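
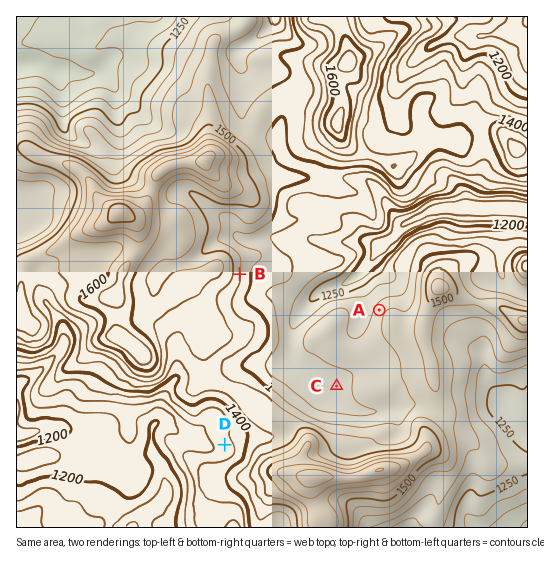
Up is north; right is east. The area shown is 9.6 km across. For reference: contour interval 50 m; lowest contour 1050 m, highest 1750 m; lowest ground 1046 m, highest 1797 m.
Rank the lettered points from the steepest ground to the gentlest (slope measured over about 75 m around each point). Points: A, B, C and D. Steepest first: B A D C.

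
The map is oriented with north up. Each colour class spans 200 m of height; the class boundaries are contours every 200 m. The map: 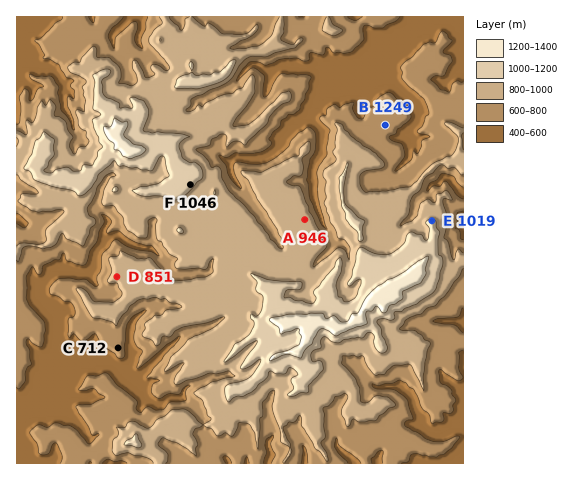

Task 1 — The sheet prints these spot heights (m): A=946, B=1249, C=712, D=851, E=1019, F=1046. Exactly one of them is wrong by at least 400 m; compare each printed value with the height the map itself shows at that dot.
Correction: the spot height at B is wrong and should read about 749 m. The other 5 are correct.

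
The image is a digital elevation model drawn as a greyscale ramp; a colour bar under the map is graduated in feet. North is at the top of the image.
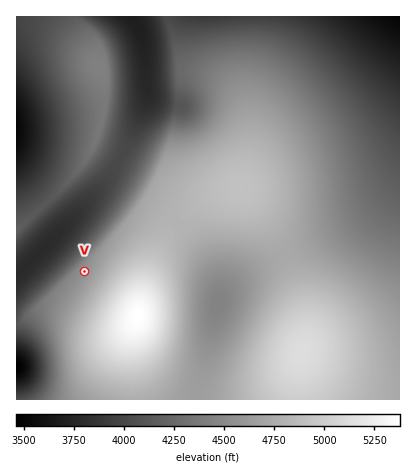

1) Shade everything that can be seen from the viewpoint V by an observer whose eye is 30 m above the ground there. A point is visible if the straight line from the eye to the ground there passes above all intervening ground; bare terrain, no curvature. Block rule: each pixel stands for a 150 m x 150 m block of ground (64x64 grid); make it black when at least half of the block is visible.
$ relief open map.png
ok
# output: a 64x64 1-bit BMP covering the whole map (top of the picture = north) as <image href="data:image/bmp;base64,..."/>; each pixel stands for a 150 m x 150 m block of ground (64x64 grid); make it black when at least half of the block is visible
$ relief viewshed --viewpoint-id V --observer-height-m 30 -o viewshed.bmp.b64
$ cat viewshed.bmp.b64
<image width="64" height="64" href="data:image/bmp;base64,Qk0+AgAAAAAAAD4AAAAoAAAAQAAAAEAAAAABAAEAAAAAAAACAAATCwAAEwsAAAIAAAAAAAAA////AAAAAAAAAAAAAAAAAAAAAAAAAAAAAAAAAAAAAAAAAAAAAAAAAAAAAAAAAAAAAAAAAAAAAAAAAAAAAAAAAAAAAAAAAAAAAAAAAAAAAAAAAAAAAAAAAAAAAAAAAAAAAAAAAAAAAAAAOAAAAAAAAAB+AAAAAAAAAf+AAAAAAAAH/8AAAAAAAI//wAAAAAAAx//gAAAAAADj/+AAAAAAAPH/4AAAAAAA8P/gAAAAAAD4P+AAAAAAAPwfwAAAAAAA/g/AAAAAAAD/B8AAAAAAAP8DwAAAAAAA/4HgAAAAAAD/wOAAAAAAAP/wcAAAAAAA//h4AAAAAAD//DgAAAAAAB//PAAAAAAAD//+AAAAAAAH//8AAAAAAAP//wAAAAAAAf/+AAAAAAAA//4AAAAAAAD//wAAAAAAAP//AAAAAAAA//8AAAAAAAD//4AAAAAAAf//gAAAAAAB//+AAAAAAAP//AAAAAAAB//wAAAAAAAP//AAAAAAAB//4AAAAAAAf//gAAAAAAD//+AAAAAAAP//8CAAAAAA////8AAAAAD//5/4AAAAAP//D/4AAAAA//8P/gAAAAD//g//AAAAAP/+D/8AAAAA//gP4AAAAAD/gA/gAAAAAP4AB+AAAAAA/AAHwAAAAAD8AAfAAAAAAPgAB8AAAAAA+AAHwAAAAAD4AAeAAAAAAA=="/>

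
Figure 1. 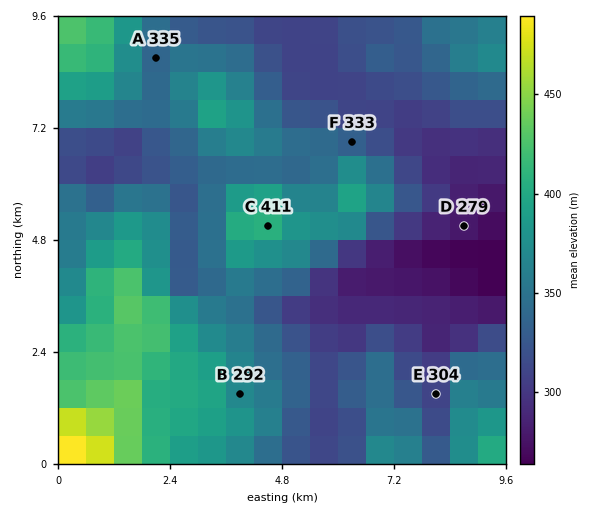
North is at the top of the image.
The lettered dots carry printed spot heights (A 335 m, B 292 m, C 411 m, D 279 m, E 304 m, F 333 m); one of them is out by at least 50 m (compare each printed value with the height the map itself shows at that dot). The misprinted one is B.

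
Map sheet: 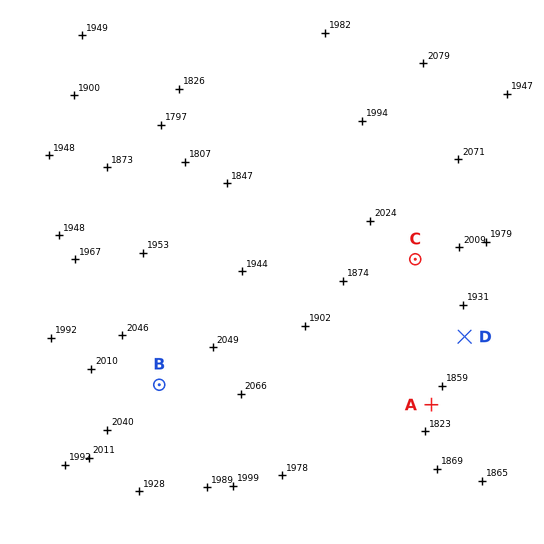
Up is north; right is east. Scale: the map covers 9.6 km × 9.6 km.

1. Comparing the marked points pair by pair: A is below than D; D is below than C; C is below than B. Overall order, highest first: B C D A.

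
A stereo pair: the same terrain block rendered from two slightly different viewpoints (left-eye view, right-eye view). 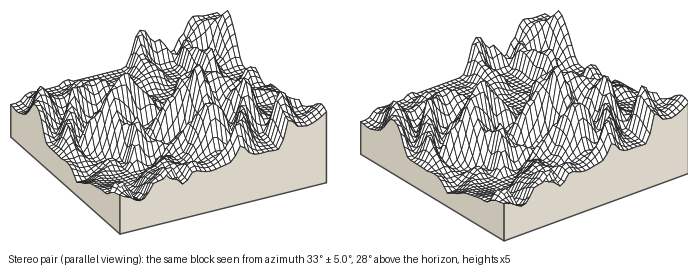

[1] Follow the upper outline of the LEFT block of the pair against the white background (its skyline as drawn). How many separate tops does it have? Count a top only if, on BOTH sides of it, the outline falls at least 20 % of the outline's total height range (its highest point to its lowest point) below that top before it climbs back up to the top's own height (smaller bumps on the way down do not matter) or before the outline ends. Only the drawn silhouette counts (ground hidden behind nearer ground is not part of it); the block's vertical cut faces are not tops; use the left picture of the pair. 2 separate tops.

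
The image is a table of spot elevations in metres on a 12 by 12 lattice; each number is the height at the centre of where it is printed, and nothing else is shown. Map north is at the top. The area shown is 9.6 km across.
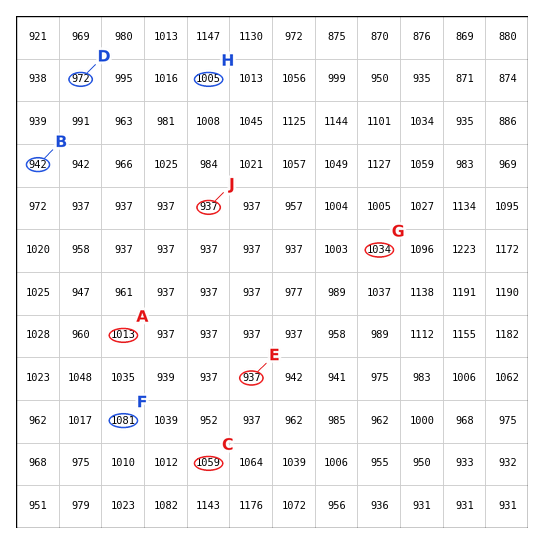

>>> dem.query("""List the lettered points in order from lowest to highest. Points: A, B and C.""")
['B', 'A', 'C']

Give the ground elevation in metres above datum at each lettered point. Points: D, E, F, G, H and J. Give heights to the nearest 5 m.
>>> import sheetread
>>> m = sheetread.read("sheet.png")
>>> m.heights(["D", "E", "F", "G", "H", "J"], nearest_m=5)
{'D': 970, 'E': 935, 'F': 1080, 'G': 1035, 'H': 1005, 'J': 935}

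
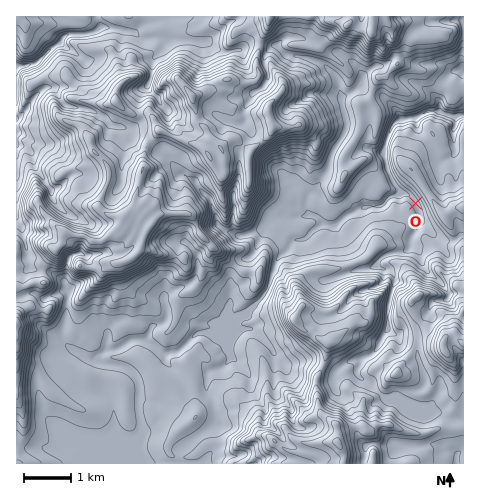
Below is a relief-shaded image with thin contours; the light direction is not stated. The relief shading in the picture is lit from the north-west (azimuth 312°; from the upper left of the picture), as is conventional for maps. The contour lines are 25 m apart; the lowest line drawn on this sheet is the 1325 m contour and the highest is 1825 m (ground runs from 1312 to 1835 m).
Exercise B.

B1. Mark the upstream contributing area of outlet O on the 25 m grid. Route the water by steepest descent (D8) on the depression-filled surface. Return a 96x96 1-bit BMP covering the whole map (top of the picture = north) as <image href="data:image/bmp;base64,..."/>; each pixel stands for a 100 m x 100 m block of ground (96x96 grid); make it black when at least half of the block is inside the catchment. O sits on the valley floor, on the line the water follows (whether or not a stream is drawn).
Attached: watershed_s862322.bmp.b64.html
<image width="96" height="96" href="data:image/bmp;base64,Qk2+BAAAAAAAAD4AAAAoAAAAYAAAAGAAAAABAAEAAAAAAIAEAAATCwAAEwsAAAIAAAAAAAAA////AAAAAAAAAAAAAAAAAAAAAAAAAAAAAAAAAAAAAAAAAAAAAAAAAAAAAAAAAAAAAAAAAAAAAAAAAAAAAAAAAAAAAAAAAAAAAAAAAAAAAAAAAAAAAAAAAAAAAgAAAAAAAAAAAAAQP8wAAAAAAAAAAA////8AAAAAAAAAAB////8AAAAAAAAAAD////8AAAAAAAAAAH////8AAAAAAAAAAH////8AAAAAAAAAAH////8AAAAAAAAAAP////8AAAAAAAAAAP////8AAAAAAAAAAP////8AAAAAAAAAAP////8AAAAAAAAAAH////8AAAAAAAAAAH////8AAAAAAAAAAH////8AAAAAAAAAAD////8AAAAAAAAAAD////8AAAAAAAAAAD////8AAAAAAAAAAB////8AAAAAAAAAAB////8AAAAAAAAAAD////4AAAAAAAAAAP////wAAAAAAAAAA/////wAAAAAAAAAB/////wAAAAAAAAAD/////wAAAAAAAAAD/////4AAAAAAAAAD/////8AAAAAAAAAB/////8AAAAAAAAAB/////8AAAAAAAAAB/////8AAAAAAAAAB/////8AAAAAAAAAD/////8AAAAAAAAAD/////8AAAAAAAAAB/////8AAAAAAAAAA/////8AAAAAAAAAAf////8AAAAAAAAAAAH///8AAAAAAAAAAAA///8AAAAAAAAAAAAP//8AAAAAAAAAAAAP//8AAAAAAAAAAAAH//8AAAAAAAAAAAAB//8AAAAAAAAAAAAA//8AAAAAAAAAAAAAf/8AAAAAAAAAAAAAP/8AAAAAAAAAAAAAH/8AAAAAAAAAAAAAD/8AAAAAAAAAAAAAD/8AAAAAAAAAAAAAD+MAAAAAAAAAAAAAB8AAAAAAAAAAAAAAAYAAAAAAAAAAAAAAAIAAAAAAAAAAAAAAAAAAAAAAAAAAAAAAAAAAAAAAAAAAAAAAAAAAAAAAAAAAAAAAAAAAAAAAAAAAAAAAAAAAAAAAAAAAAAAAAAAAAAAAAAAAAAAAAAAAAAAAAAAAAAAAAAAAAAAAAAAAAAAAAAAAAAAAAAAAAAAAAAAAAAAAAAAAAAAAAAAAAAAAAAAAAAAAAAAAAAAAAAAAAAAAAAAAAAAAAAAAAAAAAAAAAAAAAAAAAAAAAAAAAAAAAAAAAAAAAAAAAAAAAAAAAAAAAAAAAAAAAAAAAAAAAAAAAAAAAAAAAAAAAAAAAAAAAAAAAAAAAAAAAAAAAAAAAAAAAAAAAAAAAAAAAAAAAAAAAAAAAAAAAAAAAAAAAAAAAAAAAAAAAAAAAAAAAAAAAAAAAAAAAAAAAAAAAAAAAAAAAAAAAAAAAAAAAAAAAAAAAAAAAAAAAAAAAAAAAAAAAAAAAAAAAAAAAAAAAAAAAAAAAAAAAAAAAAAAAAAAAAAAAAAAAAAAAAAAAAAAAAAAAAAAAAAAAAAAAAAAAAAAAAAAAAAAAAAAAAAAAAAAAAAAAAAAAAAAAAAAAAAAAAAAAAAAAAAAAAAAAAAAAAAAAAA="/>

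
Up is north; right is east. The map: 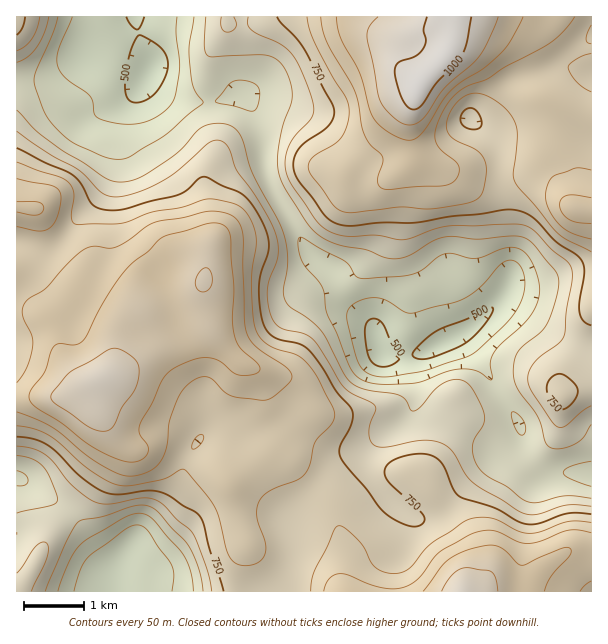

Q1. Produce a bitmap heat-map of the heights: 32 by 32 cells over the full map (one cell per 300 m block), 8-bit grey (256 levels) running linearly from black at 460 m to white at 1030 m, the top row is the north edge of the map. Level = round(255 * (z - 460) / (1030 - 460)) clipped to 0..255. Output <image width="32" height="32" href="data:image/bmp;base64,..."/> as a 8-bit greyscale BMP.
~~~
<image width="32" height="32" href="data:image/bmp;base64,Qk02CAAAAAAAADYEAAAoAAAAIAAAACAAAAABAAgAAAAAAAAEAAATCwAAEwsAAAABAAAAAAAAAAAAAAEBAQACAgIAAwMDAAQEBAAFBQUABgYGAAcHBwAICAgACQkJAAoKCgALCwsADAwMAA0NDQAODg4ADw8PABAQEAAREREAEhISABMTEwAUFBQAFRUVABYWFgAXFxcAGBgYABkZGQAaGhoAGxsbABwcHAAdHR0AHh4eAB8fHwAgICAAISEhACIiIgAjIyMAJCQkACUlJQAmJiYAJycnACgoKAApKSkAKioqACsrKwAsLCwALS0tAC4uLgAvLy8AMDAwADExMQAyMjIAMzMzADQ0NAA1NTUANjY2ADc3NwA4ODgAOTk5ADo6OgA7OzsAPDw8AD09PQA+Pj4APz8/AEBAQABBQUEAQkJCAENDQwBEREQARUVFAEZGRgBHR0cASEhIAElJSQBKSkoAS0tLAExMTABNTU0ATk5OAE9PTwBQUFAAUVFRAFJSUgBTU1MAVFRUAFVVVQBWVlYAV1dXAFhYWABZWVkAWlpaAFtbWwBcXFwAXV1dAF5eXgBfX18AYGBgAGFhYQBiYmIAY2NjAGRkZABlZWUAZmZmAGdnZwBoaGgAaWlpAGpqagBra2sAbGxsAG1tbQBubm4Ab29vAHBwcABxcXEAcnJyAHNzcwB0dHQAdXV1AHZ2dgB3d3cAeHh4AHl5eQB6enoAe3t7AHx8fAB9fX0Afn5+AH9/fwCAgIAAgYGBAIKCggCDg4MAhISEAIWFhQCGhoYAh4eHAIiIiACJiYkAioqKAIuLiwCMjIwAjY2NAI6OjgCPj48AkJCQAJGRkQCSkpIAk5OTAJSUlACVlZUAlpaWAJeXlwCYmJgAmZmZAJqamgCbm5sAnJycAJ2dnQCenp4An5+fAKCgoAChoaEAoqKiAKOjowCkpKQApaWlAKampgCnp6cAqKioAKmpqQCqqqoAq6urAKysrACtra0Arq6uAK+vrwCwsLAAsbGxALKysgCzs7MAtLS0ALW1tQC2trYAt7e3ALi4uAC5ubkAurq6ALu7uwC8vLwAvb29AL6+vgC/v78AwMDAAMHBwQDCwsIAw8PDAMTExADFxcUAxsbGAMfHxwDIyMgAycnJAMrKygDLy8sAzMzMAM3NzQDOzs4Az8/PANDQ0ADR0dEA0tLSANPT0wDU1NQA1dXVANbW1gDX19cA2NjYANnZ2QDa2toA29vbANzc3ADd3d0A3t7eAN/f3wDg4OAA4eHhAOLi4gDj4+MA5OTkAOXl5QDm5uYA5+fnAOjo6ADp6ekA6urqAOvr6wDs7OwA7e3tAO7u7gDv7+8A8PDwAPHx8QDy8vIA8/PzAPT09AD19fUA9vb2APf39wD4+PgA+fn5APr6+gD7+/sA/Pz8AP39/QD+/v4A////AHFePiYZFhwhJzZdg4uKiYubsriup6i40eTj3c7JxbuxbGtLLh0XGyAoPWmNmJWNi5WjpJyVlKO/09jWysbIw7xhbFk+LB8bIzRReZWhnY6JkJqbl5GNk6a3w8a7tLzDvlpiXlBFNSYwTmmCmaGZi4mQl5eSi4WFjpypq5uOl6ipVFhZWl5YSU5qfoyeopaLipCWk4uBfoOIi46IdWZreXtFTFpqeoSAfIWOmKinnJSRkZOOg32EjIuBdmlZTUxQTUBOaIKYqa+lmpehq6mkoJyTjYV8gYyPiXdhUkxIQz88VmWBoLjFyL2mmp6kpaWlopeJfHR4gYV9alVKSUhLSUR+iqPB0tTLv62cmZ6goqShmo59bmRlamhgVUxERFheVKOyx9ng2829r6KcnqGkpKOimYVwYVlaX2BaTkBFZHBfvdDd4uTg1sa0p6Glqq2rp6SWfm1iV1RdYllIQ1d4hXa5ztzk6ObdzryvqbO7urOroYRfSEBARFJbTkFOaoCFf63B0tvj5d7UyMC6wsjDtKeSbEIgFRwgLDg7QVJoeX57p7zIytXb2NXRzMzNxK6YjnlWMhMLFRAOFSQ5TVtpc3Wqur6/zNXV09DQ1M+4k3VrX0YpEREfGxENESI5S1prebC5urzF0dbUz9HVz7WHYldOOicZHCcnIhwVFCQ7T2mFrbG4vL/K09DN1drRtYJcUUg6Mi0tMjMwLCUYGjFIY4WrqbK5ucHLysrV3NKzhWFNQDg7Pz8+PDc1MSUcMUpggKajp7GztsLHytLZ0LKOa0g4O0RNU1NJPjw+Niw9WG6GoqShpqqqs8DIztTOs5NsRERXYWJmaWBST1JQTFVykqW4uKWYl5adrLS6wsCriVxHYXyGg4GCf3dxcW5tdJS5xMXCrJB/eX+JkJehoJNxS1V5lZ+enZucnJeRiYeRrcjLtrKmiGpdYGx2gIiEd1dLb4+hqKmvr66uq6CTlJ+vuruekYFpUUdJU2FyfHZlSVSCmqWqqrG5ubSvo5SWpKyur4BuWEc9Oz1ETV5vcFxFVHySnKWssry8sKWZjpOkq6yoZVE/NDExMTY/TV1hUkVQaXyMnrLBzcaoj4aIk6KrqqZSQTcuKCIeIzA+R0lEQU1cbH+ZvNXl4raKgYyZpayrp0c9NS0lGhATIjZAPjw/SVhuhZ/F4vL21qaTmaCqrKefRDksIh0YDAgZN0lEQEJKXXiUr83n9frx1LmqoqOhnJVSPCUZFxcOBhY5UVFPT1VqhqS/1Ony9fnx28SyqaCal29MKRoYGBIRHjpVYWFia3yVtMra6O7x9vfp1MO4r6OZf141IRwYEhcjNlRra3F9iqC8ztni6vD19+7eysC4sKA="/>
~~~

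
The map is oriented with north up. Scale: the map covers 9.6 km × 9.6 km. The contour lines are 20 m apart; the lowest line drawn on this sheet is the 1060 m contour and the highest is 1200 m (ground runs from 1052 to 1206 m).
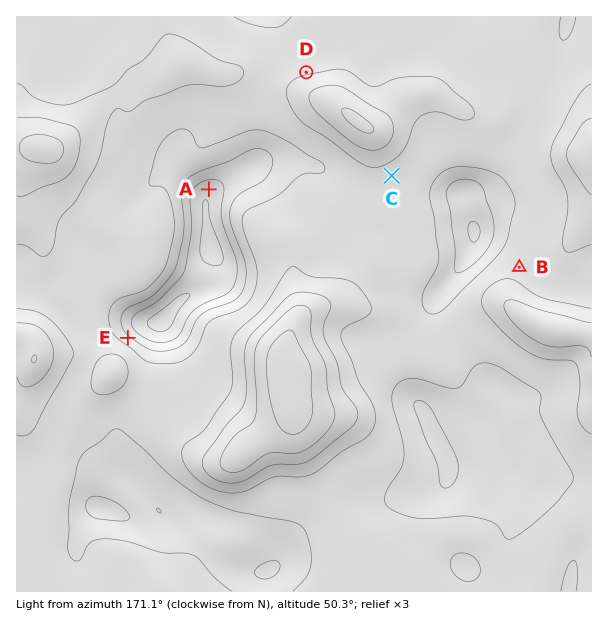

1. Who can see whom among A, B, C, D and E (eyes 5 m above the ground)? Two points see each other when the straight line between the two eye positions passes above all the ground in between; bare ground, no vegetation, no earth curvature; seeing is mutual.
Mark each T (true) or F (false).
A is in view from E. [F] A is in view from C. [T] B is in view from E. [F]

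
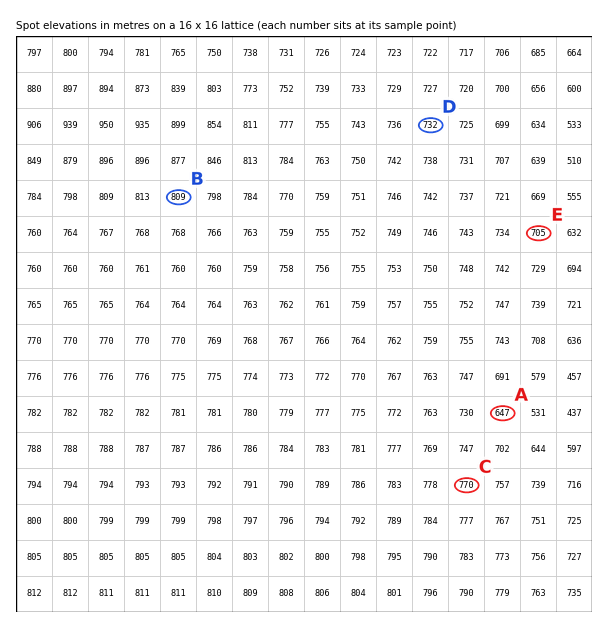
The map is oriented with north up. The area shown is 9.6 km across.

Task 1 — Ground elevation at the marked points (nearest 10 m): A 650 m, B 810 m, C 770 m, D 730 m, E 700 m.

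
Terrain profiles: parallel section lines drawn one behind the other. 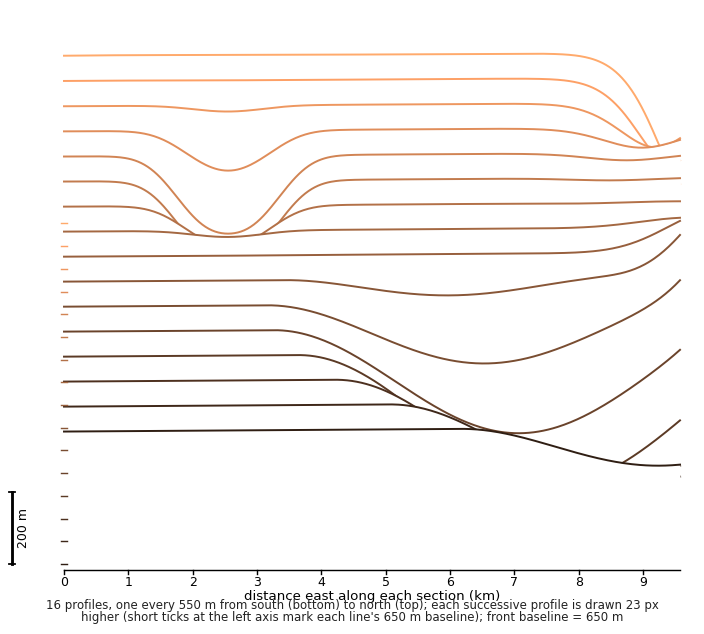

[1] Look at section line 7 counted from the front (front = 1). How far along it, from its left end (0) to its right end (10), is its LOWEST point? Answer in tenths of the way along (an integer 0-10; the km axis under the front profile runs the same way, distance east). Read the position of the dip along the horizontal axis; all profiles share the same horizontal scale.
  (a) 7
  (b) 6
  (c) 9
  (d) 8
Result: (b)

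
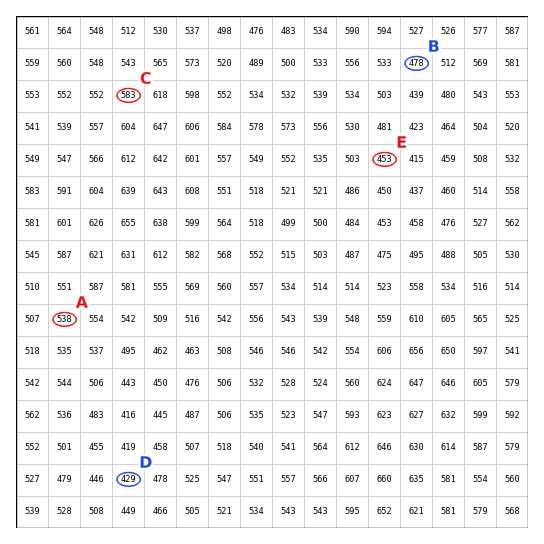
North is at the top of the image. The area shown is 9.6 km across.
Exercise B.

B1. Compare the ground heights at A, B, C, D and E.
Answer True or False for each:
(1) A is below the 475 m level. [False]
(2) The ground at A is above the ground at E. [True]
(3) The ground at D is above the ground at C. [False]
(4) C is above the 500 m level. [True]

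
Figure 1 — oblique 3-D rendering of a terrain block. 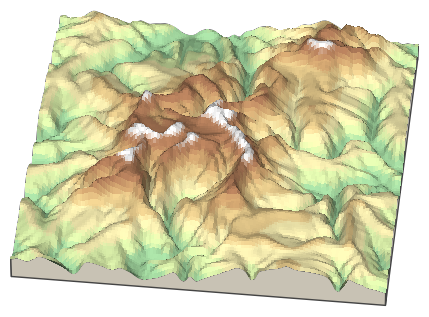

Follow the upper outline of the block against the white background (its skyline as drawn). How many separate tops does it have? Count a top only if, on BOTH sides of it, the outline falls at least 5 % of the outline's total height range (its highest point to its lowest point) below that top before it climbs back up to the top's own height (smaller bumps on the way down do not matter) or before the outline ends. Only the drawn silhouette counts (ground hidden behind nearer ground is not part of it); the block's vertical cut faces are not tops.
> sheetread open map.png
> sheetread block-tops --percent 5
2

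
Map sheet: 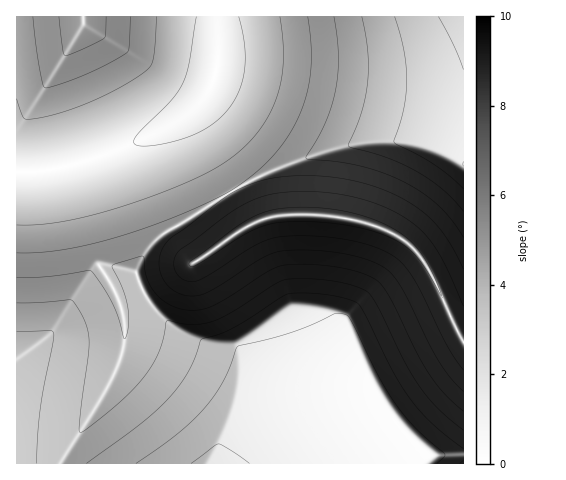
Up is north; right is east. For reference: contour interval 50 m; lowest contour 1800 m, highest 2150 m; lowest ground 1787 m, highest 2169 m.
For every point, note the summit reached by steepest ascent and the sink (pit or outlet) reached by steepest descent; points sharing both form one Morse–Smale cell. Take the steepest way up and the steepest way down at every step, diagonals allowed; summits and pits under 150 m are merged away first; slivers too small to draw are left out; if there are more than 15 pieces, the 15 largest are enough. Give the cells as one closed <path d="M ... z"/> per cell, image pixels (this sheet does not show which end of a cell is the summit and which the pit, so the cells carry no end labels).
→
<path d="M195 107l-7 7-22 14-57 26-46 14-28 4-19 1 0 290 447 1 1-123-4-4-18-42-21-38-11-12-15-11-30-12-21-4-30-4-24 0-19 3-20 8-55-96-3-7z"/><path d="M463 16l-245 0 0 45-4 17-7 16-14 18 0 10 10 21 48 82 20-8 43-3 42 6 39 14 15 11 16 19 37 76z"/><path d="M217 16l-200 0-1 156 19 0 17-2 57-16 48-21 31-19 19-20 7-16 4-17z"/>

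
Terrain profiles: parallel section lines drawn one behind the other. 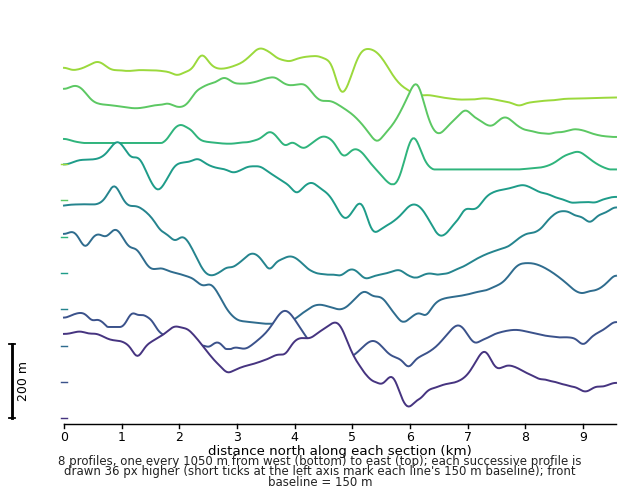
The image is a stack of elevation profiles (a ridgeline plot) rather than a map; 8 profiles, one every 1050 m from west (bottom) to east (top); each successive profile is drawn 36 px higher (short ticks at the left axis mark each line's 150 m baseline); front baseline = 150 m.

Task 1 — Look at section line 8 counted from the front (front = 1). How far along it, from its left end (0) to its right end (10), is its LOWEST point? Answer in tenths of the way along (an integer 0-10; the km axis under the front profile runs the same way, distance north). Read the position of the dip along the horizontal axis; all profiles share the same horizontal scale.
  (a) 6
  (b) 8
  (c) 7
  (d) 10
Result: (b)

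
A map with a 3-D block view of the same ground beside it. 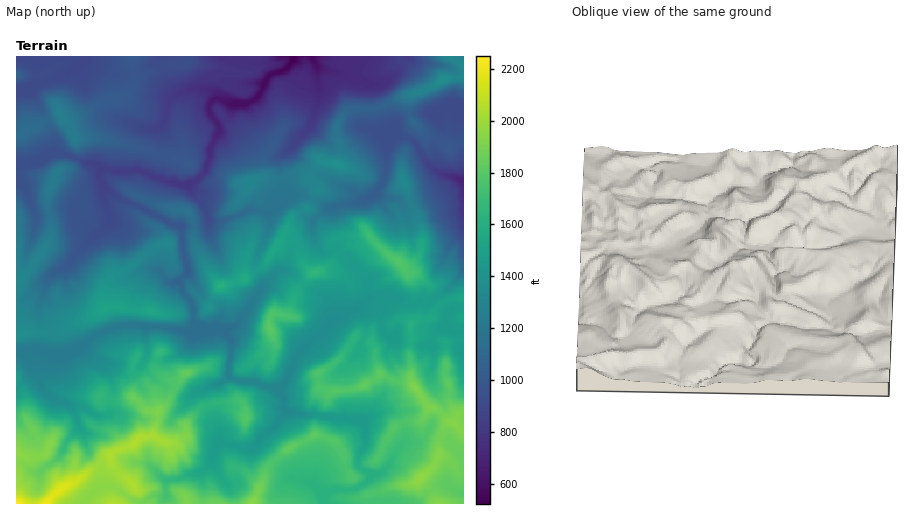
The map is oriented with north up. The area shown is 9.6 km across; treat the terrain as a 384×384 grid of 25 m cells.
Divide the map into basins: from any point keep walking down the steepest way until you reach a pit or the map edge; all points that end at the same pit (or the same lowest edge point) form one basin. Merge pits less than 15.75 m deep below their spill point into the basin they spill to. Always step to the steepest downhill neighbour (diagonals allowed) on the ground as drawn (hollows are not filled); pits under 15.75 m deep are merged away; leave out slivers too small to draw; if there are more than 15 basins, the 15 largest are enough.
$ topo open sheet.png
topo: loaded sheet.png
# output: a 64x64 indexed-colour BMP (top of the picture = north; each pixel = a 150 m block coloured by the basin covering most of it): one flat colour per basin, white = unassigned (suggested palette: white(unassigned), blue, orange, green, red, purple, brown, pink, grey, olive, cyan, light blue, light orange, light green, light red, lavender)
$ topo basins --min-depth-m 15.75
<image width="64" height="64" href="data:image/bmp;base64,Qk12CAAAAAAAAHYAAAAoAAAAQAAAAEAAAAABAAQAAAAAAAAIAAATCwAAEwsAABAAAAAAAAAA////ALR3HwAOf/8ALKAsACgn1gC9Z5QAS1aMAMJ34wB/f38AIr28AM++FwDox64AeLv/AIrfmACWmP8A1bDFABEREREREREREREREREREREREREREREREREREREREVVVEREREREREREREREREREREREREREREREREREREREVVVURERERERERERERERERERERERERERERERERERERERVVVRERERERERERERERERERERERERERERERERERERERVVVVEREREREREREREREREREREREREREREREREREREREVVVURERERERERERERERERERERERERERERERERERERERFVVREREREREREREREREREREREREREREREREREREREREVVVERERERERERERERERERERERERERERERERERERERERVVURERERERERERERERERERERERERERERERERERERERFVVRERERERERERERERERERERERERERERERERERERERERVVERERERERERERERERERERERERERERERERERERERERFVURERERERERERERERERERERERERERERERERERERERERURERERERERERERERERERERERERERERERERERERERERERERERERERERERERERERERERERERERERERERERERERERERERERERERERERERERERERERERERERERERERERERERERERERERERERERERERERERERERERERERERERERERERERERERERERERERERERERERERERERERERERERERERERERERERERERERERERERERERERERERERERERERERERERERERERERERERERERERERERERERERERERERERERERERERERERERERERERERERERERERERERERERERERERERERERERERERERERERERERERERERERERERERERERERERERERERERERERERERERERERERERERERERERERERERERERERERERERERERERERERERERERERERERERERERERERERERERERERERERERERERERERERERERERERERERERERERERERERERERERERERERERERERERERERERERERERERERERERERERERERERERERERERERERERERERERERERERERERERERERERERERERERERERERERERERERERERERERERERERESERERERERERERERERERERERERERERERERERERERERERIhEREREREREREREREREREREREREREREREREREREREREiIRERERERERERERERERERERERERERERERERERERERERIiIREREREREREREREREREREREREREREREREREREREREiIiERERERERERERERERERERERERERERERERERERERESIiIRERERERERERERERERERERERERERERERERERERESIiIhEREREREREREREREREREREREREREREREREREREiIiIiEREREREREREREREREREREREREREREREREREREiIiIiIRERERERERERERERERERERERERERERERERERIiIiIiIhERERERERERERERERERERERERERERERERERIiIiIiIiERERERERERERERERERERERERERERERERERIiIiIiIiIRERERERERERERERERERERERERERERIiIhIiIiIiIiIhEREREREREREREREREREREREREREREiIiIiIiIiIiIiEREREREREREREREREREREREREREREiIiIiIiIiIiIiIREREREREREREREREREREREREREREiIiIiIiIiIiIiIhERERERERERERERERERERERERERESIiIiIiIiIiIiIiERERERERERERERERERERERERERERIiIiIiIiIiIiIiIRERERERERERERERERERERERERERESIiIiIiIiIiIiIhERERERERERERERERERERERERERERIiIiIiIiIiIiIiERERERERERERERERERERERERERERIiIiIiIiIiIiIiIREREREREREREREREREREREREREREiIiIiIiIiIiIiIhERERERERERERERERERERERERERERIiIiIiIiIiIiIiEREREREREREREREREREREREREREREREiIiIiIiIiIiIRERERERERERERERERERERERERERERESIiIiIiIiIiIhERERERERERERERERERERERERERERERIiIiIiIiIiRCEREREREREREREREREREREREREREREREiIiIiIiIkREQzERERERERERERERERERERERERERERESIiIiIiIkRERDMzERERERERERERERERERERERERERERIiIiIiIkREREMzMzMzERERERERERERERERERERERERESIiIiIkREREQzMzMzMzEREREREREREREREREREREREREREiIiRERERDMzMzMzMzERERERERERERERERERERERERERESJEREREMzMzMzMzMzMREREREREREREREREREREREREREUREREQzMzMzMzMzMzERERERERERERERERERERERERERERRERDMzMzMzMzMzMRERERERERERERERERERERERERERERREMzMzMzMzMzMxEREREREREREREREREREREREREREREREzMzMzMzMzMzERERERERERERERERERERERERERERERETMzMzMzMzMzMRERERERERERERERERERERERERERERER"/>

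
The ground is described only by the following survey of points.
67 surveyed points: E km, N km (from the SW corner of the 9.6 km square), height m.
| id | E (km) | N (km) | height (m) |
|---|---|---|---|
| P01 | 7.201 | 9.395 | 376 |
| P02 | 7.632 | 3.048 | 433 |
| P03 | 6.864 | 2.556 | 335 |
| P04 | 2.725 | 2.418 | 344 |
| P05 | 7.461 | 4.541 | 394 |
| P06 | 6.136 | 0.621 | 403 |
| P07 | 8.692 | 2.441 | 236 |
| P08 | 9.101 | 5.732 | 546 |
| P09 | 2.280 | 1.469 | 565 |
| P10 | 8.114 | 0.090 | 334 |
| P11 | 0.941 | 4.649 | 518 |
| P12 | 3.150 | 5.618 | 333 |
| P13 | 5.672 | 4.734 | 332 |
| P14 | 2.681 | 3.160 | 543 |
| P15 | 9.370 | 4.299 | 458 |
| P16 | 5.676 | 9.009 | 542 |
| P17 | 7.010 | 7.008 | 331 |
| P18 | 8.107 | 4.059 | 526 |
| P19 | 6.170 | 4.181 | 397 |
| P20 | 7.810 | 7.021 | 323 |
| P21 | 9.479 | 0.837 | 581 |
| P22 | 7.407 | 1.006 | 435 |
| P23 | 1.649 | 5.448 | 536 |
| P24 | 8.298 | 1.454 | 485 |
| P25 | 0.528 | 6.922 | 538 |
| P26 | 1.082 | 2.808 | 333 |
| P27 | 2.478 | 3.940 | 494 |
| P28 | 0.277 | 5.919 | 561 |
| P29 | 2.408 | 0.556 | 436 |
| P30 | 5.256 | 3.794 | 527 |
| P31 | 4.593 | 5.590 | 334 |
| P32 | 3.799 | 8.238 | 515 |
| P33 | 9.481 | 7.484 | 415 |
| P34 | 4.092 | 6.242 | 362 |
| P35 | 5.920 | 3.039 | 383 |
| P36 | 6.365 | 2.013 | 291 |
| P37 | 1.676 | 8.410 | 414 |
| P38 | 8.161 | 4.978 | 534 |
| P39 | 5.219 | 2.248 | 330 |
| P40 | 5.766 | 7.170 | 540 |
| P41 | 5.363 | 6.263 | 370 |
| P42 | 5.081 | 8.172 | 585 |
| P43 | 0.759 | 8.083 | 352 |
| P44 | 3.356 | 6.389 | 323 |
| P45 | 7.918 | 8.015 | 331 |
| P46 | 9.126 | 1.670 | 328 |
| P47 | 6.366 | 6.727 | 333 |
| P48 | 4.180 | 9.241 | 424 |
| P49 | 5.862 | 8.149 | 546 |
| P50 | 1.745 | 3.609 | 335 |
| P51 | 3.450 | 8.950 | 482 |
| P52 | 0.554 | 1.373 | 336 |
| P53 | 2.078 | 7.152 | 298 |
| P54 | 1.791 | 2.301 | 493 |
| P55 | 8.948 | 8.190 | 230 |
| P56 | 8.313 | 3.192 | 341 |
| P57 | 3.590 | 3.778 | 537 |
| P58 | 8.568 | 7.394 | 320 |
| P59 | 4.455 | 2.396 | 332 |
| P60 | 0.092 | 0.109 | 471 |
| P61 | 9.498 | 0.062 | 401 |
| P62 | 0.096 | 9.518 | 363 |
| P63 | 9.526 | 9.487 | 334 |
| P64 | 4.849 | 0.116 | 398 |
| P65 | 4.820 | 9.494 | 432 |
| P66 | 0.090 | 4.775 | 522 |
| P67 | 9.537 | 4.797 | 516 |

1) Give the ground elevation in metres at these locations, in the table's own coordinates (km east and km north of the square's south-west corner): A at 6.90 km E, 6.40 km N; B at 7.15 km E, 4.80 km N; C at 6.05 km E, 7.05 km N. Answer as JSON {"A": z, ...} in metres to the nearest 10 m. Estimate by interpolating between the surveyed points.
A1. {"A": 330, "B": 340, "C": 490}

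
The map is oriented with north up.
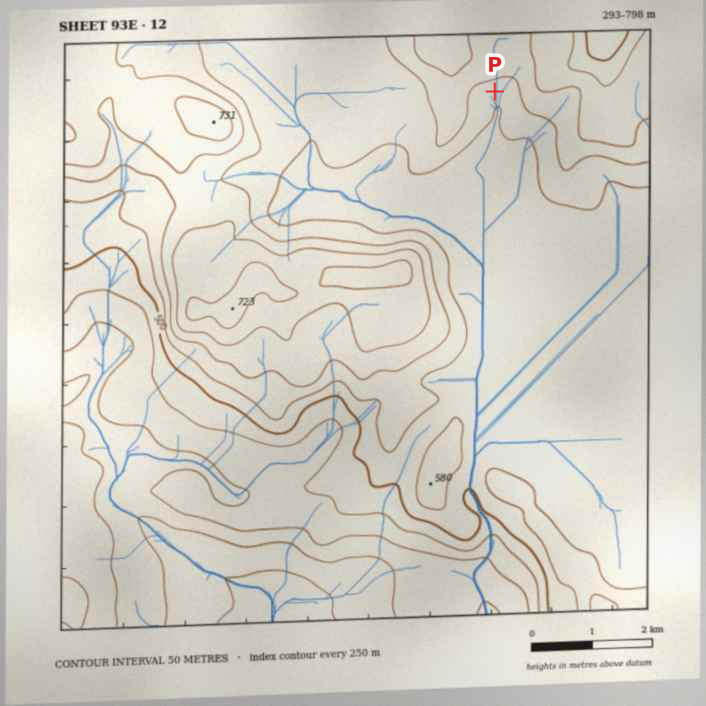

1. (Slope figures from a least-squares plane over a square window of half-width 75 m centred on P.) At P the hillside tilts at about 7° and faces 174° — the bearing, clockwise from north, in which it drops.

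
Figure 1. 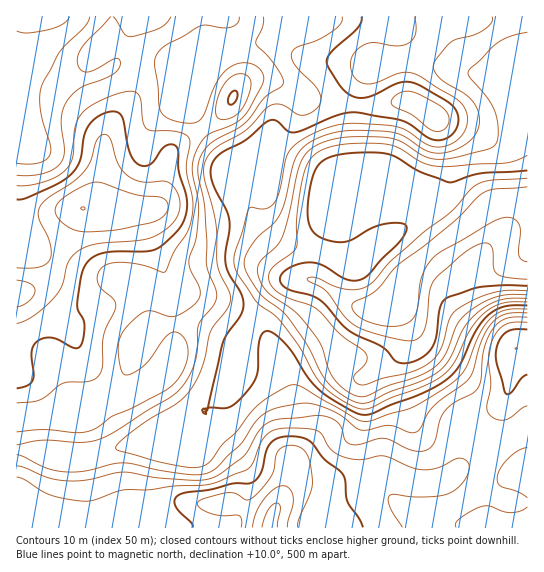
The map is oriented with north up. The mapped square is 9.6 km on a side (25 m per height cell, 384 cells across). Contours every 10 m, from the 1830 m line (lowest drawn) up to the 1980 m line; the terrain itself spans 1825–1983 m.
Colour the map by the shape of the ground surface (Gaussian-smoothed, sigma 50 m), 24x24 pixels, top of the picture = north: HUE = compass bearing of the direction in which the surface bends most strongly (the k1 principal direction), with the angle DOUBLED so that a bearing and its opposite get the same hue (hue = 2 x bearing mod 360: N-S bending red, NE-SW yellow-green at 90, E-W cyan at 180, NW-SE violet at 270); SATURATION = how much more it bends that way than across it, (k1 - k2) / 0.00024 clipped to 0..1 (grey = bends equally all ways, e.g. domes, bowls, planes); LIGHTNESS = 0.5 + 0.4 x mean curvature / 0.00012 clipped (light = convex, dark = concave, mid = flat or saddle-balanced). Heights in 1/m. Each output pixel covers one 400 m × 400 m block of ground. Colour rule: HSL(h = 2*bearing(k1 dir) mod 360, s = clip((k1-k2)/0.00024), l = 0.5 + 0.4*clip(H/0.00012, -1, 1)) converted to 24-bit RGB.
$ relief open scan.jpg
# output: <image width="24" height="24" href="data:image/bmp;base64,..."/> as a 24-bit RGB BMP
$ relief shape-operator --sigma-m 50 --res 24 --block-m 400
<image width="24" height="24" href="data:image/bmp;base64,Qk32BgAAAAAAADYAAAAoAAAAGAAAABgAAAABABgAAAAAAMAGAAATCwAAEwsAAAAAAAAAAAAAe4BxfoR2eYSAY3iJcK+ltYqZhkmPiz9UtIIvscMnCXx77s6d76l2Lj9UVX5vhKV8jXuRfGaDkm5eeV9LgIVKWnhWhXpjlZVhfKmzd53KfoHPiXfFc3uocYunWnDZsdL/zNj/4cz/ZVL5LXXJ+8jGjDm/ZZieY5tpemJrf1tummqDl32lipeeYJeSYZujhYyfo8vYP3a6bzKdfkS0qZLKmrrPVrnHMK0uOCwYejke1yE9fC1B8qY9lrRfd6LBiXLCjlateIyoeaHDjHa9uYqvo4OfUn1lZXlcYEwAMR8CPTcCJToALF8AZ3oSXEQbZEocNkMkOIg7lD+OsHW83+zlxcnfQpGRPER7pW++m8C9T0+clEB5saF0pmyPsGaSZ3lXjmjMbnLapLDptaznz2ZUP3EeJF0iYoFfXXeBRJlkM1Zvfc+Hm8h9z0xt02ipQNjvK07ey32EajNul099wa51e1lcnHFMX4ikhI1KRqdDSIdDl2pTym3A5o3EUZBHHYMpPIVfWoxvMHpzZ75GpZBMcKxZwfjfSHHrNQaB5ZXHoljlf3PQ1azKlUrM3IabS5Zciby/bnGwiU6BcaRKMp2DvHrT867mf8eFHI17VIN/UHhyWYZGmaZLgvZmXK0WLAoHDCcMOK4tb1q7kl/N33iztiaY4YlixWKOiK6Mf0iNnG+jpcaoQYOlPHdxyGSw9dbXPIKtNGJ9Y2l8an1qkstzo+l2SAwxijpMOKteEIAbEz0WQjcspy9D4ROR7MaWuI1jmXRSY1R7gqWIr79/QEFubHOAOoRu6tOsx2OrMkZsVWl/d5yPqOumvD2gdiesltnrkZnkiF/QQDh/HScvSnhRcUjG8tzZ18bmhZpRTpB2bpyBuIiAj1yIPnhmfoBcwsQotVIxVHdSMYd5fdGnk9eQgyaJit6oPI55TiEWZ0MbeSR1XD6EJtKYDaLW3e7n2NjznavEXZ+iRptnbKWcqne9iVSziVOSt7aMj6e3kKnDX9zjT/bEeUS/mWzL1jwxMgIBNWYXeoB8IzNlh8B1LMxxAJxXKv9BpNJ4wpPZ1XLTsK56QXFPZldFgkZUYp9wk8qZh7KresqaWLZ8bUIUKSUKLyUETQAE1GlujtV8DF9ELUx9lcuFlIdTUJwXFlAALTMAaEw2rUxD0nVadjc3UEcsZnY2XcUwbKs7k6pIprI+TSclmDBLlUypNGXGZ7jqqbzk87LSsSiCClMmJpddq3W81aCidJdOTlw3alR2j25aw1pKt1iSenazfp+zp7xzWqlATspyqFqgdU2ZfGGRb8CPMqPJQmSVR3Y/xnWx+MrzrFveDWUgDFwcxIxb1nmfY1iKUTirq3HExZvInK/JhYvJhn3F0q7Vy97ELM61QUGkmDy3wFZ1itxgFzZcfm1/fYB9VYRKmJFEzF2f44fKIZpFEWEquac+pXWmMVvidIPm4L3rzJTBdoWsc5HIr5vO8OjbXYXFJhx/gy+K1IWe6OurCSBJcnaBgIB/gIB/gH9/f3+ApW6Y45WrI21OPVUYdHkUSXlwNldOljQ46YZejrleRHVok01B/+15dVQqFg0md2uAX7V2+9u7FypLP250f4B/gH9/gHx8eysoclQNqZQbrDZdnkuQR8BzXVUzOy4mTlUv6NNywtF4N0RjZlKb+d3KyhdTEyMaI3cbOH1Y/5hxfSElEiYNQE0PVVQPLhoKcxgi4slpMdRTSK7Gkr7bc5Dga1F+W1WERbK0udOk2bedRFZ8Lb+b05XH/2nu+1i4I7ofDkxByEFE8YCxaUe6UUalnU+rPl+LQ6DD3+7dwOrsKZrbb7CqU0iHVUWEc5+eT7SXbLKA1Y+VtXKPPJc/Tk0eOg5k/8zk89zYDTNrNoeC0KitmIrjeIL4qJ//taP6itv60Pv00MHuakXRc26hakODRVCNgJqPf5tgRIc7lJhRzXF1rpF/QTl2IVpwdNLd/M/TaBn1RbvniMfKgI+uSbK8KWqzj4ne0/LtY8NEjCQxoTZHfj5ogG2BUWaCa3mHsmt5p6hUPXI/sK1TvHxWPFRweICAAYNG7MOP2nLUWGyrfF9JlIVKfnVIQ1QsNXAUrJgCeT8XZE8xlINFP31ieoB/XHeZW4qiY2S53qfHZ4CqbJmlvW6VrlB2Pnk5aXYyWYsOn4szjUJWoEtTo5hMc3pKQ2hmlIxTba1cd3OWjmaPnY9wh2hWSGs0aH12YntZOV9ErXg9yJxzU35+lV95uYGpmWzIkIvKkcHFZaqtWF6WknmoxpnHmJfLNlTPlau6hqSqb1+eimyvpZe5jX3GfHbQ"/>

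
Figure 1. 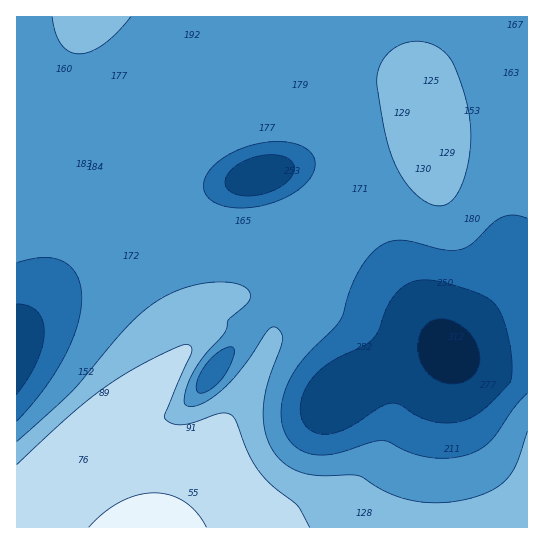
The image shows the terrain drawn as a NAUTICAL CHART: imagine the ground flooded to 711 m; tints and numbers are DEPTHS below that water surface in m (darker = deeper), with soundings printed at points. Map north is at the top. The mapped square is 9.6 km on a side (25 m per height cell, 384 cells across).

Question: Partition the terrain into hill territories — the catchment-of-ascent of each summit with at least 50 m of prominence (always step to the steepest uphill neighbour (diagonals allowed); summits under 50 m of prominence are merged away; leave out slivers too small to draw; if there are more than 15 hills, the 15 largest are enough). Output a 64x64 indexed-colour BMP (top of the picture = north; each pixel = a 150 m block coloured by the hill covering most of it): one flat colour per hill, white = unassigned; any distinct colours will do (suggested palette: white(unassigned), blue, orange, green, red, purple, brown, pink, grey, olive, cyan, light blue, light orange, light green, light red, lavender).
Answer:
<image width="64" height="64" href="data:image/bmp;base64,Qk12CAAAAAAAAHYAAAAoAAAAQAAAAEAAAAABAAQAAAAAAAAIAAATCwAAEwsAABAAAAAAAAAA////ALR3HwAOf/8ALKAsACgn1gC9Z5QAS1aMAMJ34wB/f38AIr28AM++FwDox64AeLv/AIrfmACWmP8A1bDFABERERERERERERERERERERERERERERERERERERERERERERERERERERERERERERERERERERERERERERERERERERERERERERERERERERERERERERERERERERERERERERERERERERERERERERERERERERERERERERERERERERERERERERERERERERERERERERERERERERERERERERERERERERERERERERERERERERERERERERERERERERERERERERERERERERERERERERERERERERERERERERERERERERERERERERERERERERERERERERERERERERERERERERERERERERERERERERERERERERERERERERERERERERERERERERERERERERERERERERERERERERERERERERERERERERERERERERERERERERERERERERERERERERERERERERERERERERERERERERERERERERERERERERERERERERERERERERERERERERERERERERERERERERERERERERERERERERERERERERERERERERERERERERERERERERERERERERERERERERERERERERERERERERERERERERERERERERERERERERERERERERERERERERERERERERERERERERERERERERERERERERERERERERERERERERERERERERERERERERERERERERERERERERERERERERERERERERERERERERERERERERERERERERERERERERERERERERERERERERERERERERERERERERERERERERERERERERERERERERERERERERERERERERERERERERERERERERERERERERERERERERERERERERERERERERERERERERERERERERERERERERERERERERERERERERERERERERERERERERERERERERERERERERERERERERERERERERERERERERERERERERERERERERERERIhEREREREREREREREREREREREREREREREREREREREREiIRERERMREREREREREREREREREREREREREREREREREiIiEREREzEREREREREREREREREREREREREREREREREiIiIhERETMRERERERERERERERERERERERERERERERESIiIiIRERMzERERERERERERERERERERERERERERERESIiIiIiEREzMxERERERERERERERERERERERERERERESIiIiIiIhETMzERERERERERERERERERERERERERERERIiIiIiIiIhMzMxERERERERERERERERERERERERERERIiIiIiIiIiIzMzERERERERERERERERERERERERERERIiIiIiIiIiIjMzMxEREREREREREREREREREREREREREiIiIiIiIiIiMzMzEREREREREREREREREREREREREREiIiIiIiIiIiIzMzMRERERERERERERERERERERERERESIiIiIiIiIiIjMzMzERERERERERERERERERERERERESIiIiIiIiIiIiMzMzMRERERERERERERERERERERERESIiIiIiIiIiIiIzMzMxERERERERERERERERERERERERIiIiIiIiIiIiIjMzMzERERERERERERERERERERERERIiIiIiIiIiIiIiMzMzMxEREREREREREREREREREREREiIiIiIiIiIiIiIzMzMzEREREREREREREREREREREREiIiIiIiIiIiIiIjMzMzMREREREREREREREREREREREiIiIiIiIiIiIiIiMzMzMzEREREREREREREREREREREiIiIiIiIiIiIiIiIzMzMzMREREREREREREiIiEREREiIiIiIiIiIiIiIiIjMzMzMzERERERERERESIiIiIiIiIiIiIiIiIiIiIiIiMzMzMzMxERERERERESIiIiIiIiIiIiIiIiIiIiIiIiIzMzMzMzMRERERERESIiIiIiIiIiIiIiIiIiIiIiIiIjMzMzMzMzERERERERIiIiIiIiIiIiIiIiIiIiIiIiIiMzMzMzMzMxERERERIiIiIiIiIiIiIiIiIiIiIiIiIiIzMzMzMzMzMRERERIiIiIiIiIiIiIiIiIiIiIiIiIiIjMzMzMzMzMzEREREiIiIiIiIiIiIiIiIiIiIiIiIiIiMzMzMzMzMzMxEREiIiIiIiIiIiIiIiIiIiIiIiIiIiIzMzMzMzMzMzMRESIiIiIiIiIiIiIiIiIiIiIiIiIiIjMzMzMzMzMzMxESIiIiIiIiIiIiIiIiIiIiIiIiIiIiMzMzMzMzMzMzMRIiIiIiIiIiIiIiIiIiIiIiIiIiIiIzMzMzMzMzMzMzEiIiIiIiIiIiIiIiIiIiIiIiIiIiIjMzMzMzMzMzMzMyIiIiIiIiIiIiIiIiIiIiIiIiIiIiMzMzMzMzMzMzMzIiIiIiIiIiIiIiIiIiIiIiIiIiIiIzMzMzMzMzMzMzMyIiIiIiIiIiIiIiIiIiIiIiIiIiIjMzMzMzMzMzMzMzIiIiIiIiIiIiIiIiIiIiIiIiIiIiMzMzMzMzMzMzMzMyIiIiIiIiIiIiIiIiIiIiIiIiIiIzMzMzMzMzMzMzMzMiIiIiIiIiIiIiIiIiIiIiIiIiIjMzMzMzMzMzMzMzMyIiIiIiIiIiIiIiIiIiIiIiIiIi"/>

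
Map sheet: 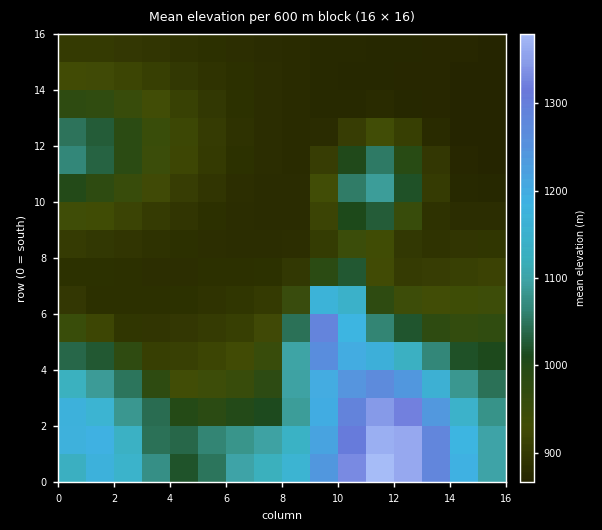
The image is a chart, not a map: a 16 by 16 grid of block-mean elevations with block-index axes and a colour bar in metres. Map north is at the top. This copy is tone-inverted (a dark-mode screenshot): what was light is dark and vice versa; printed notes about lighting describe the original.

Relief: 870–1400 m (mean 980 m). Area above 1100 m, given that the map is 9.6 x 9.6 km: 16.7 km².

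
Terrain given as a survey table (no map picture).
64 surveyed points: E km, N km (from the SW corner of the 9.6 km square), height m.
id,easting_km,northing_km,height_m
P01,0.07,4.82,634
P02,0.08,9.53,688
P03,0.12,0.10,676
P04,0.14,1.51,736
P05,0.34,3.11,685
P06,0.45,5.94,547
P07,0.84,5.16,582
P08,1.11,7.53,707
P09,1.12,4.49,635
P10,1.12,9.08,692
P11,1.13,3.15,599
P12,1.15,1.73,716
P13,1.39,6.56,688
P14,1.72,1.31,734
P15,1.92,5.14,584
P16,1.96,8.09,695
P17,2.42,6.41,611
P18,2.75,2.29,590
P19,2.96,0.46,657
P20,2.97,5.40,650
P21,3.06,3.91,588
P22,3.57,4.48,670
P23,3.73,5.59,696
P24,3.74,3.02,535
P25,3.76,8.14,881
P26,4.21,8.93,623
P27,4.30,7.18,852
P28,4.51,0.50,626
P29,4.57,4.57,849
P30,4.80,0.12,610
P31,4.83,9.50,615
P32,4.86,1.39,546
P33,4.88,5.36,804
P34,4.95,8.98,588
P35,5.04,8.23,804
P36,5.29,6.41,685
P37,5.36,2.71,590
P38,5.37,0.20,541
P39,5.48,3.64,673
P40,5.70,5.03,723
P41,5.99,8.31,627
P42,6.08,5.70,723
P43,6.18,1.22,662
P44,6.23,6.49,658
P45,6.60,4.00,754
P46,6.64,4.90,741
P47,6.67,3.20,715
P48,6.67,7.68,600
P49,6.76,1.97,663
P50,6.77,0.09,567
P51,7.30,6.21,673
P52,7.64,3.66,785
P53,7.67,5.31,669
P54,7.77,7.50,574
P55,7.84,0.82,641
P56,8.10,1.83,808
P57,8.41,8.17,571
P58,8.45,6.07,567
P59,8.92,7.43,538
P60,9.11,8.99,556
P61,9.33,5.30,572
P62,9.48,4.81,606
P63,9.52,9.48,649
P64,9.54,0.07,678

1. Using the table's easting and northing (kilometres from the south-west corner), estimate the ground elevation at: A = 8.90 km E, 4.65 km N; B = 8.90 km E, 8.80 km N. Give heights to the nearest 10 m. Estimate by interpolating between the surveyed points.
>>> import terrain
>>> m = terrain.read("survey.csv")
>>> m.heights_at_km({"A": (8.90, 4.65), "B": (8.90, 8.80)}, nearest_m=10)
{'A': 660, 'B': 560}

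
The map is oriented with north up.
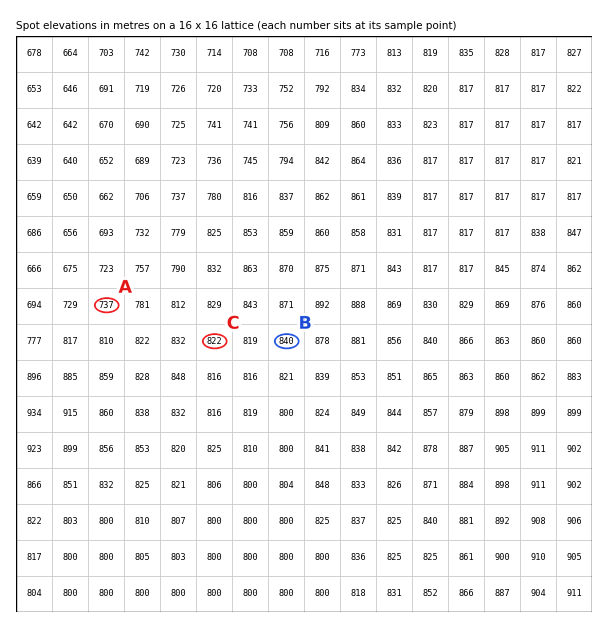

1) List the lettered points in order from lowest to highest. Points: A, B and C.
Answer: A C B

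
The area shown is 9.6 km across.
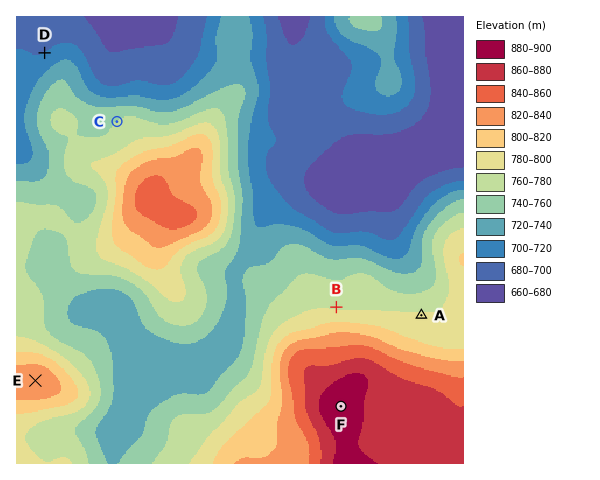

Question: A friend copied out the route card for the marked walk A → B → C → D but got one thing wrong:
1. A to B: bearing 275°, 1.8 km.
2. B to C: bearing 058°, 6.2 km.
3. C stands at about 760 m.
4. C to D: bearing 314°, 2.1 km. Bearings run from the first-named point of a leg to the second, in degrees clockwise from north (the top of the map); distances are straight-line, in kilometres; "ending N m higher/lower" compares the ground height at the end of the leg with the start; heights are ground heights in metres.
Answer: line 2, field bearing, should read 310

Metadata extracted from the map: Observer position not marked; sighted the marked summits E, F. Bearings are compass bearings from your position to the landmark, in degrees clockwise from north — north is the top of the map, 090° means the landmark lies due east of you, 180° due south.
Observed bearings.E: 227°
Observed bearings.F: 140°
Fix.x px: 195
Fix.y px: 232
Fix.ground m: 825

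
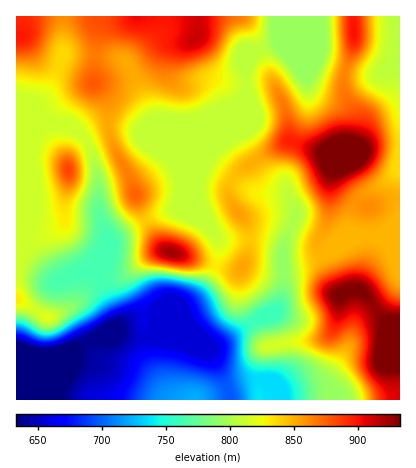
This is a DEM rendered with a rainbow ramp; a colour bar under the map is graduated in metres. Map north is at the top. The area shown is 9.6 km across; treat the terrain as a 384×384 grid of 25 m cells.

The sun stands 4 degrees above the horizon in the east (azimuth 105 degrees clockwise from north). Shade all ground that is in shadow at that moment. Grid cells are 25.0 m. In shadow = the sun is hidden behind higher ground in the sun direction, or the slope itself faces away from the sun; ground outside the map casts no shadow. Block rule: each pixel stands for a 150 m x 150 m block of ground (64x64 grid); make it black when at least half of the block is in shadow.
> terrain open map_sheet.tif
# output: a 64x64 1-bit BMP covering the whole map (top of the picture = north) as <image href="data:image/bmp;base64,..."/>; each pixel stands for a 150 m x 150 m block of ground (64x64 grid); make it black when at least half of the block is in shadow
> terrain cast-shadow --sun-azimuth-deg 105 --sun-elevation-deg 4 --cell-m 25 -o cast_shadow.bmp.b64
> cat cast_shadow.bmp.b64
<image width="64" height="64" href="data:image/bmp;base64,Qk0+AgAAAAAAAD4AAAAoAAAAQAAAAEAAAAABAAEAAAAAAAACAAATCwAAEwsAAAIAAAAAAAAA////AAAAAAAAAAAABgOB+AAAAAAOAwf4AAAAAAQAD/AAAAAACAAf8AAAAAAcAB/wAAAAAHwAP/AAAAAA/gA/8AAAAAH/AB/4AAAAA/8AB/gAAAAH/4AD+AAAAA//geP4YAAAH/8P8fhwAAAf4H/w8CAAAB/gf/gAAAAAD+B/+AAAAAAf4H/4AAAAAD/wf/gAAAAAf+A/+AAAAAB/4D/4AAAAAD/gP/wAAAAAAAA//gAAAAAAAD/+AAAAeAAAH4AAAAD+AAAPAAAAAf8AAA8AAAAH/wAAD4AAAAf/AAAPgAAAD/4AAAeAAAAP/AAAB8AAAAfgAAADwAAAAeAAIAPgAAAD4ADgA+AAAAfgAMAD4AAAB+ABwAPgAAIP4AHAB+AABg/AAcAH4AAPD8ABwA/gAB8HwADAD+AAPweAAEAP4AA/D4AAAA/gAD8PAAAAB+AAHg8AAAAD4AAADgAAAfHgAAAOAAAH8PAAAAwAAAf4+AAAAAAAB/j4AAAAAAAH+HAAAAAAAAPwcAAAAAAAAfBwAAAAAAAB4HAAAAAAAAHgeAAAAAAAAeD4AAAAAAADwPwAAEAAAAPB/AAAAAAAA8H8AAAAAAABgPwAAAAAAAAA/gAAAAAAAAD+AAAAAAAAAP4AAAAAAAAA/wAAAAAAAAH/AAAAAAAAAf8AAAAAAAAD/wAAAAAAAAP/AA=="/>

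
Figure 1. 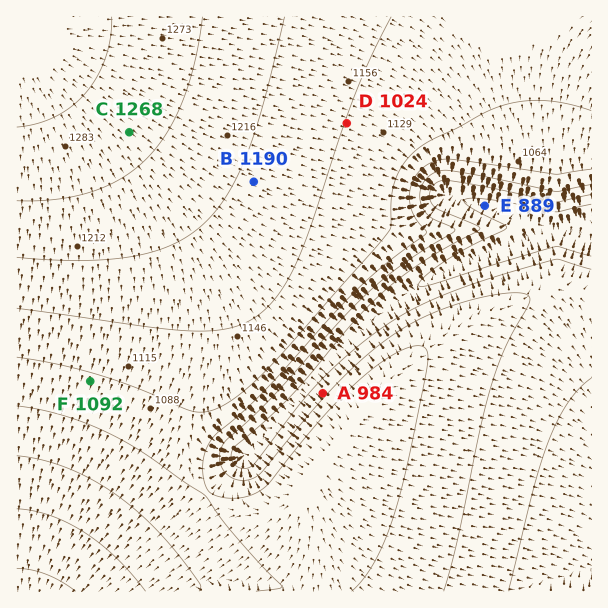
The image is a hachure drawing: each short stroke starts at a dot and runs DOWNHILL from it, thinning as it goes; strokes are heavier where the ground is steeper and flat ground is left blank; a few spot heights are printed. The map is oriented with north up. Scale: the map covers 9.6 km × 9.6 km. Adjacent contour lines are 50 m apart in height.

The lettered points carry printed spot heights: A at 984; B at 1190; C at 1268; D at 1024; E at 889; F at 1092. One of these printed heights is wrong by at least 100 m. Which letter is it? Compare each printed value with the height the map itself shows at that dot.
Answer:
D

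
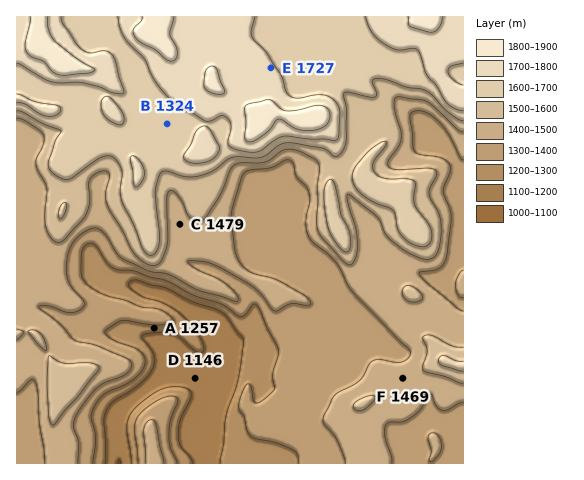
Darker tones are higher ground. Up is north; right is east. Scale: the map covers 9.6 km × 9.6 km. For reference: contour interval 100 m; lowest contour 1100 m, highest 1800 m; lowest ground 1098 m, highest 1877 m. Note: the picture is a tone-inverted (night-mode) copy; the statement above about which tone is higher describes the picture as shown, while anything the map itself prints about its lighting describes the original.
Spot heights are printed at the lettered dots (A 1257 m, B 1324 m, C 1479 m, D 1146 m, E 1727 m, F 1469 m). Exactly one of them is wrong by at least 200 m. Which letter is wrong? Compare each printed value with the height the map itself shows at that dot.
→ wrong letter B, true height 1624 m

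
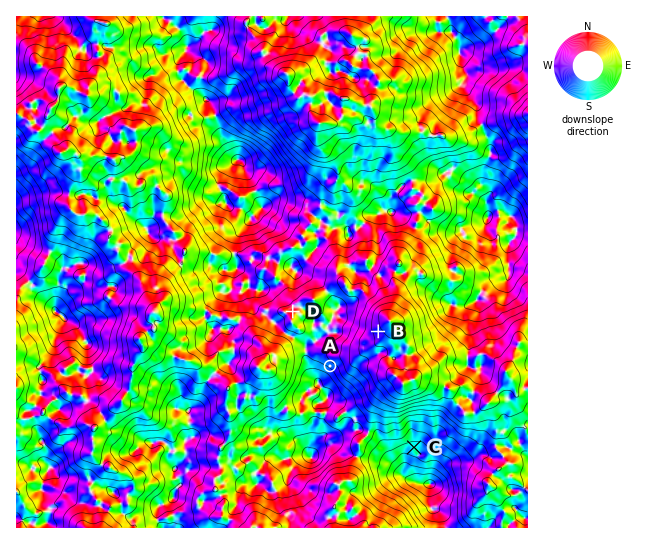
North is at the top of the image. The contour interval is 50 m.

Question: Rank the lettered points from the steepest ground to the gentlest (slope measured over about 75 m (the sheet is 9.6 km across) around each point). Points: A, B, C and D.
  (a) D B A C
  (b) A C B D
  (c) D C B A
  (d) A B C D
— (d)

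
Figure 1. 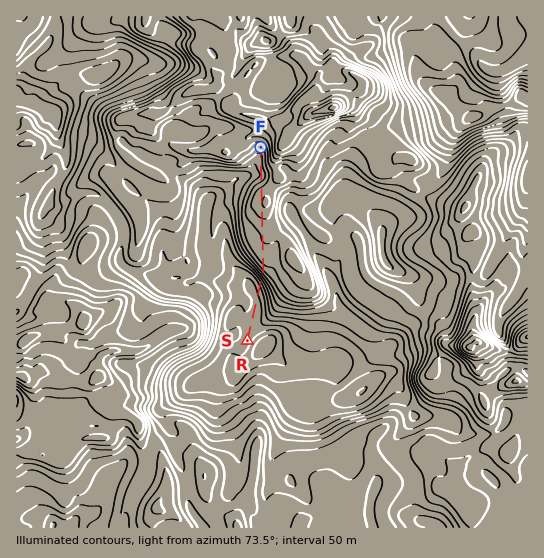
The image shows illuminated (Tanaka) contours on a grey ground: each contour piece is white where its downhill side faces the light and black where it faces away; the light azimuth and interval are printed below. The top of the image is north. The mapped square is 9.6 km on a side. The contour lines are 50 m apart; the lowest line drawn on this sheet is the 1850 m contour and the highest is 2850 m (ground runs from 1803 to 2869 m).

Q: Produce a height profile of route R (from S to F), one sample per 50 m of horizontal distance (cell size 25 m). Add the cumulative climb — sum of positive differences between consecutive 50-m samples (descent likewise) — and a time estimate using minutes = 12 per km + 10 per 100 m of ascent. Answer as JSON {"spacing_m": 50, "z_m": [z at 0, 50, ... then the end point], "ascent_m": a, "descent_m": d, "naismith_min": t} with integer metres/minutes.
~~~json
{"spacing_m": 50, "z_m": [1928, 1930, 1930, 1930, 1928, 1926, 1924, 1923, 1923, 1924, 1926, 1928, 1931, 1933, 1936, 1939, 1942, 1946, 1952, 1962, 1978, 2000, 2029, 2067, 2113, 2164, 2211, 2248, 2273, 2294, 2310, 2321, 2329, 2335, 2338, 2341, 2344, 2347, 2351, 2353, 2356, 2360, 2365, 2372, 2379, 2386, 2395, 2405, 2417, 2429, 2440, 2446, 2448, 2448, 2446, 2443, 2435, 2423, 2405, 2383, 2358, 2334, 2316, 2311, 2317, 2327, 2333, 2334, 2333, 2336, 2342, 2354, 2372, 2395, 2400], "ascent_m": 618, "descent_m": 146, "naismith_min": 106}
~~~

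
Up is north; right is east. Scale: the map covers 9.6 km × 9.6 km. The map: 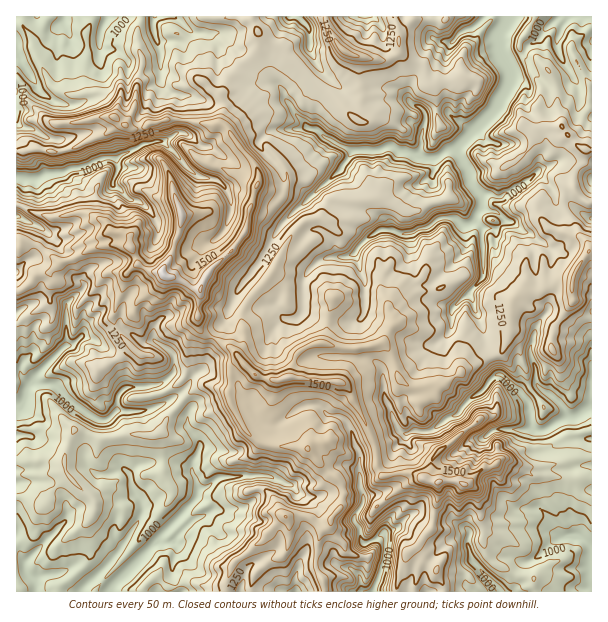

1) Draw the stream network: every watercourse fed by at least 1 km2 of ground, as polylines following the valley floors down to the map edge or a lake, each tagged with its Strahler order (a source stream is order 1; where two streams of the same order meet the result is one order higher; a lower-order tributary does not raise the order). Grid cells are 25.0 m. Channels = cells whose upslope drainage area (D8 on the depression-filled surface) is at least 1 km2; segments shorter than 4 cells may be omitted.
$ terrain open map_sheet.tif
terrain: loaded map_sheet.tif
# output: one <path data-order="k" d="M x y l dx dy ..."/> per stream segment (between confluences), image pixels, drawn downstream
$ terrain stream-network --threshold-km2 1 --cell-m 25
<path data-order="1" d="M32 578l4 4 0 9"/><path data-order="1" d="M470 551l1 9 30 31"/><path data-order="2" d="M153 545l-18 18 0 1-22 21-2 6"/><path data-order="1" d="M563 537l18 0 10 11 0 33"/><path data-order="1" d="M200 518l-6 1-18 18-2 3-6 3-12 0-3 2"/><path data-order="2" d="M198 489l0 6-1 3-44 47"/><path data-order="1" d="M273 477l-3 0-1-1-30 0-2 1-18 0-3 2-7 7-11 3"/><path data-order="1" d="M129 474l2 3 0 6 1 2 0 3 3 6 5 4 1 6 2 2 0 6-3 4 0 3-11 15-1 5-5 4 0 2-6 7 0 2-7 7 0 2-29 27 0 1"/><path data-order="1" d="M200 447l-2 6-6 9 0 11 3 4 3 12"/><path data-order="1" d="M519 429l9 0 2-1 6 1"/><path data-order="2" d="M536 429l1 2 6 0 6-3 8-6 9-5 3 0"/><path data-order="2" d="M569 417l6 0 15-10 1 0"/><path data-order="1" d="M288 416l12-9 3 0 2-2 13 0 8 8 0 1 3 2 10 0 3 3 2 0 3 3 6 12 1 10 5 6 0 6 1 2-1 3 0 13 1 2 0 12 3 6 0 9-3 6-6 7 0 6 6 8 0 9 3 4 5 0 6-3 7-6 3 0 2 2 0 16-2 2 0 7-1 2 0 3-2 1-3 12-3 5-1 7"/><path data-order="2" d="M116 411l-8 8-3 1-6 0-9-4-3-3-10-6-5-5-1 0-18-18-14 0-1-1-6 0"/><path data-order="1" d="M141 411l-25 0"/><path data-order="1" d="M384 386l0 12 8 13 0 5 6 12 6 6 4 0 5-3 7 0 2 1 3 0 1-1 5 0 3-2 12-10 12-5 3-3 1-4 11-11 7-3 6-6 2-4 7-8 5-1 3 1 24 24 3 6 1 20 5 4"/><path data-order="2" d="M32 383l-3 3-3 6 0 3-2 1-1 6-6 3"/><path data-order="1" d="M536 372l0 11 1 3 5 4 9 5 13 13 5 9"/><path data-order="1" d="M155 341l10 7 2 0 6 6 1 3 0 14-1 3-12 10-5 0-1 2-9 0-2 1-16 0-3 2-6 6-2 3 0 12-1 1"/><path data-order="1" d="M450 330l2-3 0-16 1-3 12-12 2 0 0-2 15-15 1-3 0-31-1-2 0-16-5-5-1 0 0-3"/><path data-order="1" d="M66 329l0 16-31 32-3 6"/><path data-order="1" d="M294 318l3 0 6-7 0-30 5-9 12-12 9-2 1-1 17 0 9-5"/><path data-order="1" d="M251 275l3-6 7-8 3-7 3-3 6-14 3-3 5-9 42-40 1 0 18-17 0-3 5-4 6-11"/><path data-order="1" d="M360 272l-1-9-3-5 0-6"/><path data-order="2" d="M356 252l1-4 11-11 1 0 11-7 12 0 9 4 6 0 1-1 5 0 7-5 6 0 14-10 13 0 11 7 4 0 8-6"/><path data-order="1" d="M510 222l-1-1-3 0-9-9-6 0-2-2-4 0-3-1"/><path data-order="1" d="M228 219l2-6 1-1 0-11-1-1 0-3-5-9-7-8-3-1-8 0-1-2-5 0-10-6-8-7 0-2-7-7 0-2-14-12-7 0-2 2-10 1-6 5-3 0-12 6-3 3-6 0"/><path data-order="2" d="M476 219l1-6 5-4"/><path data-order="2" d="M482 209l0-14-3-3"/><path data-order="2" d="M479 192l-6-6-3-6-2-10-7-11-3-6 0-4"/><path data-order="1" d="M117 188l-4-3 0-5 4-7 0-14-3 0-1-1"/><path data-order="1" d="M536 173l-6 6-2 0-7 6-8 3-4 4-3 0-5 5-6 0-4-3-9 0-3-2"/><path data-order="2" d="M113 158l-11 0-4 3-6 1-3 3-9 2-2 1-7 0-8 5-16 0-9 6-17 0-1-2-3 0"/><path data-order="2" d="M419 153l6 5 10 0 2-2 3 0 6-6 10 0 2-1"/><path data-order="2" d="M353 150l27 0 4-3 6-1 6 4 8 0 3 3 12 0"/><path data-order="3" d="M458 149l0-2 39-39 4-10 3-3 6-12 0-12-1-2 0-3-8-10 0-3-1-2 0-9-2-1 0-6 6-8 5-10"/><path data-order="1" d="M300 129l3-1 5 0"/><path data-order="2" d="M308 128l3 1 6 0 9 9 10 5 3 3 3 0 8 4 3 0"/><path data-order="1" d="M422 108l3 5 0 12-2 1 0 5-1 1 0 5-2 1 2 3 0 5-2 1-1 6"/><path data-order="1" d="M284 92l0 4 1 3 5 5 4 9 12 12 2 3"/><path data-order="1" d="M161 71l0-20-2-1 0-3-1-2 0-3-3-6 0-4-2-2 0-12 2-1"/><path data-order="1" d="M101 32l6-12 0-3"/><path data-order="1" d="M188 29l-11-11-3-1-19 0"/><path data-order="1" d="M308 27l-2-3-7-7-2 0"/><path data-order="1" d="M473 27l3-1 9-9"/><path data-order="1" d="M569 17l22 0"/>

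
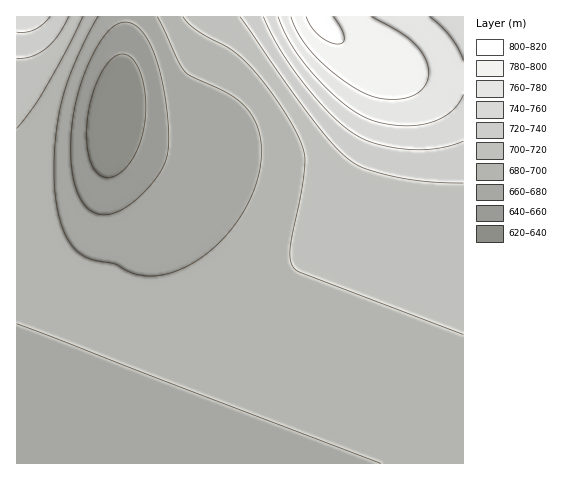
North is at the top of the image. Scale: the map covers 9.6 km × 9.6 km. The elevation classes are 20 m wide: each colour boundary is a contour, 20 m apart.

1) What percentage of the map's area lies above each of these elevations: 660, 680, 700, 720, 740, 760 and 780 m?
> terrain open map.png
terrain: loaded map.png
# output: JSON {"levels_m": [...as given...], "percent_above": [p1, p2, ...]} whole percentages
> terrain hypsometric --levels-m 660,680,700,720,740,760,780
{"levels_m": [660, 680, 700, 720, 740, 760, 780], "percent_above": [93, 67, 29, 14, 10, 8, 4]}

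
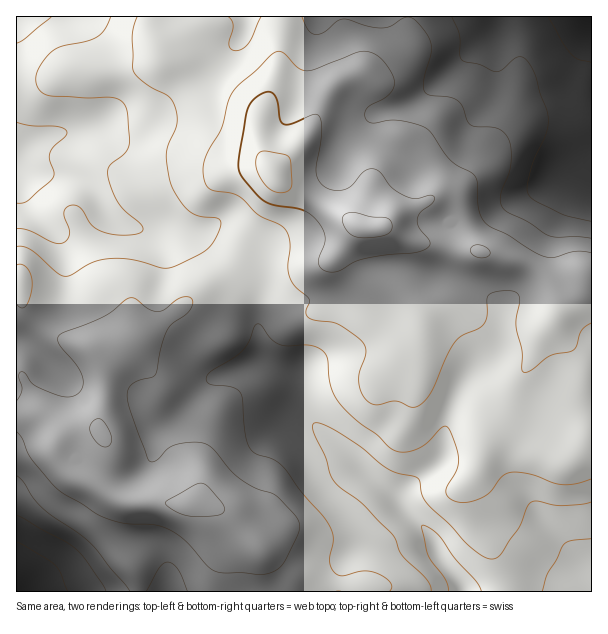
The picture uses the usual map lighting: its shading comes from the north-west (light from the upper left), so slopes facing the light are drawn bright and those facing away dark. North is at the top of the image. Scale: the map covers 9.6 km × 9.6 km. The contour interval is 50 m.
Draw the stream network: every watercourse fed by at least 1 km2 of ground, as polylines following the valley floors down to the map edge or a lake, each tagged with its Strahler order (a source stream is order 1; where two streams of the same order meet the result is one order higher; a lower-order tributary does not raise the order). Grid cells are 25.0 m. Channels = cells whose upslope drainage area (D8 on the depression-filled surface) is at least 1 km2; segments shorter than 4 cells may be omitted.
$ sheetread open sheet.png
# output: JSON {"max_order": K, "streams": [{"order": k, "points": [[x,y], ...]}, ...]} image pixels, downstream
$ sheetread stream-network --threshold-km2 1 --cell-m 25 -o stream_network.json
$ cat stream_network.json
{"max_order": 3, "streams": [{"order": 1, "points": [[33, 591], [17, 591]]}, {"order": 1, "points": [[165, 579], [165, 591], [167, 591]]}, {"order": 1, "points": [[17, 545], [17, 591]]}, {"order": 3, "points": [[402, 504], [405, 507], [405, 509], [429, 533], [429, 534], [434, 540], [434, 543], [440, 555], [444, 560], [446, 564], [455, 573], [455, 575], [461, 582], [462, 585], [462, 590], [464, 591]]}, {"order": 3, "points": [[375, 480], [383, 488], [384, 488], [390, 494], [392, 494], [402, 504]]}, {"order": 3, "points": [[368, 474], [374, 480], [375, 480]]}, {"order": 1, "points": [[359, 464], [375, 480]]}, {"order": 1, "points": [[155, 434], [167, 422], [176, 417], [216, 377], [221, 377], [222, 375], [225, 375], [227, 374], [230, 374], [231, 372], [243, 369], [255, 363], [266, 363]]}, {"order": 3, "points": [[321, 431], [339, 447], [341, 447], [368, 474]]}, {"order": 1, "points": [[282, 429], [285, 429], [287, 428], [299, 428], [300, 426], [315, 426], [320, 431], [321, 431]]}, {"order": 1, "points": [[542, 416], [542, 419], [537, 428], [521, 446], [519, 449], [519, 486], [530, 497], [536, 509], [546, 521], [546, 522], [588, 564], [591, 564], [591, 569]]}, {"order": 3, "points": [[300, 399], [300, 405], [302, 407], [302, 410], [305, 413], [305, 414], [321, 431]]}, {"order": 2, "points": [[464, 384], [459, 390], [453, 402], [453, 405], [450, 410], [450, 413], [449, 414], [449, 419], [447, 420], [447, 425], [446, 426], [446, 440], [444, 441], [444, 452], [443, 453], [443, 456], [440, 459], [440, 461], [402, 498], [402, 504]]}, {"order": 2, "points": [[300, 378], [300, 399]]}, {"order": 1, "points": [[53, 368], [30, 345], [24, 344], [23, 342], [17, 342], [17, 341]]}, {"order": 1, "points": [[303, 368], [300, 372], [300, 378]]}, {"order": 2, "points": [[266, 363], [291, 375], [299, 383], [299, 398], [300, 399]]}, {"order": 2, "points": [[260, 354], [260, 357], [266, 363]]}, {"order": 1, "points": [[339, 353], [336, 353], [335, 354], [332, 354], [330, 356], [327, 356], [321, 359], [317, 363], [315, 363], [300, 378]]}, {"order": 2, "points": [[501, 339], [501, 344], [497, 350], [497, 351], [464, 384]]}, {"order": 1, "points": [[257, 327], [258, 329], [258, 353], [260, 354]]}, {"order": 1, "points": [[503, 324], [503, 338], [501, 339]]}, {"order": 1, "points": [[260, 318], [260, 354]]}, {"order": 1, "points": [[452, 281], [455, 281], [459, 284], [462, 284], [489, 297], [501, 309], [501, 339]]}, {"order": 1, "points": [[66, 246], [26, 206], [26, 203], [24, 201], [24, 186], [23, 185], [23, 182], [17, 176], [17, 170]]}, {"order": 1, "points": [[258, 246], [257, 248], [252, 248], [233, 228], [206, 228], [204, 230], [143, 230]]}, {"order": 1, "points": [[149, 233], [143, 230]]}, {"order": 2, "points": [[143, 230], [138, 230], [137, 228], [126, 227], [113, 219], [104, 210], [98, 198], [93, 194], [93, 192], [80, 179], [77, 179], [75, 177], [66, 177], [65, 176], [26, 176], [17, 170]]}, {"order": 1, "points": [[503, 204], [515, 198], [518, 198], [522, 195], [525, 195], [560, 176], [572, 173]]}, {"order": 1, "points": [[563, 182], [572, 173]]}, {"order": 2, "points": [[572, 173], [576, 170], [579, 170], [591, 158], [591, 150]]}, {"order": 1, "points": [[345, 153], [347, 149], [353, 143], [353, 141], [366, 128], [366, 126], [371, 122], [371, 120], [380, 111], [389, 110], [390, 108], [395, 108], [396, 107], [401, 107], [413, 101], [417, 96], [419, 96], [431, 84], [432, 84], [438, 78], [440, 78], [494, 24]]}, {"order": 2, "points": [[74, 131], [66, 131], [65, 132], [53, 134], [51, 135], [48, 135], [39, 140], [35, 144], [33, 144], [17, 161], [17, 168]]}, {"order": 1, "points": [[102, 131], [74, 131]]}, {"order": 1, "points": [[459, 131], [491, 99], [492, 96], [492, 90], [494, 89], [494, 24]]}, {"order": 1, "points": [[110, 120], [102, 125], [90, 126], [89, 128], [83, 128], [81, 129], [75, 129], [74, 131]]}, {"order": 1, "points": [[303, 59], [305, 57], [306, 50], [309, 45], [309, 42], [312, 38], [312, 33], [314, 32], [314, 23], [315, 21], [315, 17], [317, 17]]}, {"order": 1, "points": [[591, 41], [591, 17]]}, {"order": 1, "points": [[242, 36], [245, 30], [245, 17], [246, 17]]}, {"order": 2, "points": [[494, 24], [495, 23], [495, 17], [497, 17]]}, {"order": 1, "points": [[69, 17], [17, 17]]}]}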